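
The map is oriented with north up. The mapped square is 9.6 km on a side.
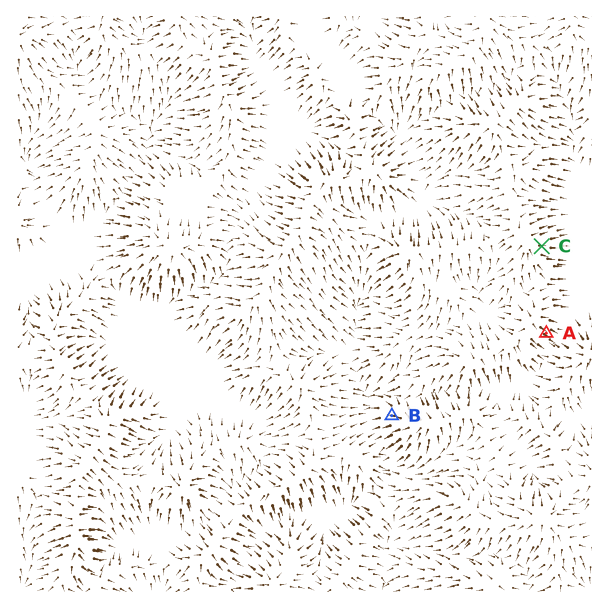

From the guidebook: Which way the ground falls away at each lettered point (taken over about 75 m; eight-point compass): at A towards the SE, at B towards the W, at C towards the E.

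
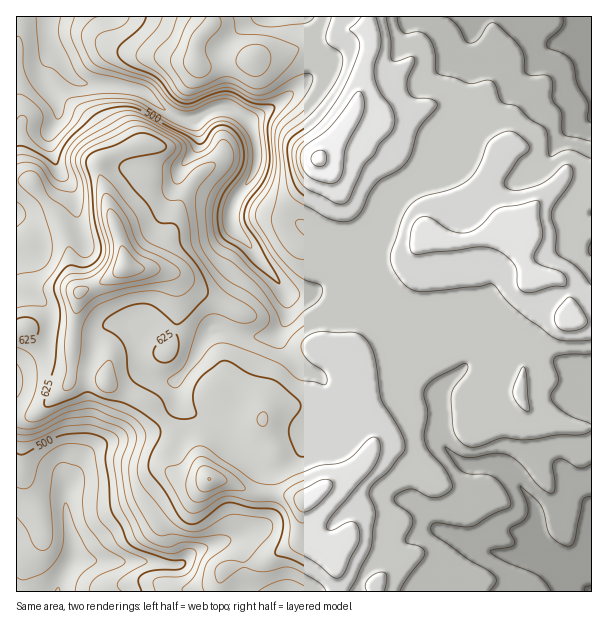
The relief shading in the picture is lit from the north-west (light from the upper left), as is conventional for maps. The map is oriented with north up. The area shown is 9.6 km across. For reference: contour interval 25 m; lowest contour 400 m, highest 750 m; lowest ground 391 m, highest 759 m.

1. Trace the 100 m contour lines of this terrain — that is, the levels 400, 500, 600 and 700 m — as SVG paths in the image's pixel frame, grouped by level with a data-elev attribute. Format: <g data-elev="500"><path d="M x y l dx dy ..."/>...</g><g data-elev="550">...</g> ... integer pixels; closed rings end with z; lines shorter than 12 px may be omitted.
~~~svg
<g data-elev="400"><path d="M60 17l-2 13 2 9 15 32 12 12 0 1-3 2-6 0-6-2-18-14-12-6-3-10-3-37"/></g><g data-elev="500"><path d="M489 591l7-9 0-3-2-4-26-16-33-23-4-5 0-4 2-3 4-1 27 4 10-1 18-12 17-6 2-4-1-4-7-14-9-9-8-3-18 0-7-4-6-6-10-17 14 8 8 2 28-4 14 2 13 10 17 21 12 7 3-1 1-3-3-22 3-7 8-1 18 9 10-4"/><path d="M17 453l3 2 4-1 29-15 13-5 24 0 9 2 6 4 2 4-2 17 4 19 2 29 11 18 5 15 5 4 9 5 27 8 15 1 3 3-1 3-5 3-25 1-12 4-4 4-1 3 3 10"/><path d="M591 141l-24-5-4-2-1-5-1-17-9-13 1-15-2-6-5-3-15 1-5-2-2-5 0-12-2-7-7-9-15-15-6-3-5 1-11 15-4 3-4 1-5-3-9-16-6-5-5-2"/><path d="M146 17l-5 10-21 18-2 5 0 4 4 6 6 5 22 9 7 4 19 22 7 3 6 1 26-11 12-2 7 2 18 10 20 2 2 2-6 19 2 32-2 12-6 13-14 20-4 13 2 9 12 17 17 30 4 9 0 3-24-19-15-16-16-10-5-8-2-15 3-15 5-10 15-20 4-12 0-9-3-9-4-7-7-7-8-2-6 1-5 5-7 11-6 2-12-9-46-25-9-3-11 0-16 3-12 7-25 24-11 24-27-17-6-2-6 0"/></g><g data-elev="600"><path d="M349 591l6-10 17-36 3-32-1-7-5-11 1-6 4-6 16-13 13-17 2-6-1-7-4-9-19-32-5-36-3-13-8-12-11-6-34 0-13 4-6 8 1 7 6 9 17 14 2 7-3 4-25-5-16-14-7-4-43-17-14-2-5 2-5 4-30 37-5 2-5-4-2-3 1-2 12-9 6-7 12-36 7-10 5-3 6 0 20 8 9 1 8-2 4-4-2-5-4-4-24-15-12-12-23-35-4-27-4-16-4-3-12 0-4-5-2-6 0-22 2-5 11-12 1-4-4-5-23-13-14-2-42 20-9 6-3 5-1 5 7 24 3 35 4 24-1 7-4 5-5 1-5-3-8-8-3 0-12 22-13 18 4 15-1 3-2 1-17 0-10 2"/><path d="M384 591l3-15-2-3-4-1-7 3-7 6-2 4 2 6"/><path d="M526 411l3 0 1-3-4-34-2-7-3 2-5 11-3 13 5 11z"/><path d="M17 347l13 7 5 6 2 8-1 19-3 11-8 16 2 6 5 2 6-1 27-13 24-7 12 3 33 14 8 8 4 9-8 30-1 8 2 7 5 9 23 27 11 11 10 4 11 0 7-3 19-11 8-3 31 4 7 3 2 6-3 7-22 26-5 2-16-1-10 5-2 7 3 9 4 0 21-15 20 5 25-5 9 3 19 11 7 5 3 5"/><path d="M591 285l-13-17-20-13-2-4 0-17-5-16 1-6 3-8 16-22 2-8-1-6-3-3-5 0-16 15-14 7-16 3-11-2-3-3 2-6 12-19 10-8 1-3 0-3-3-5-9-7-5-3-11 2-12 8-12 28-4 7-7 6-16 7-28 8-11 7-9 14-11 36 0 9 4 9 9 12 7 5 8 2 9 0 51-4 13-3 21 23 41 31 12 3 25-1"/><path d="M250 75l5 2 6-2 8-9 2-6-1-6-3-5-4-3-8-2-7 2-7 4-4 6-1 6 2 4z"/><path d="M207 17l-16 19-8 24 1 6 3 5 10 7 9-2 5-7 0-4-5-12 0-6 3-7 11-13 1-6-2-4"/><path d="M331 17l-5 16 0 6 3 6 13 9 1 8-3 10-8 16-15 20-11 11-19 15-3 6-1 9 4 37 5 11 7 5 27 15 18 5 7-2 8-5 11-23 8-10 20-12 9-8 4-9 8-24 18-24-1-3-4-2-18-2-5-5-2-6 0-6 7-17 1-5-4-3-13 5-6-1-1-21-5-22"/></g><g data-elev="700"><path d="M302 512l7-1 12-10 10-12 2-4-1-3-5-3-7 1-24 14-2 4 1 5 3 6z"/><path d="M200 491l7 1 10-4 9-5 1-4-5-5-10-6-6-2-5 0-4 5-1 8 1 7z"/><path d="M78 299l6-4 5-7-8-2-6 2-1 6z"/><path d="M100 284l14 1 27-5 14-5 5-5 0-3-4-4-15-7-6-5-5-9-10-23-6-8-4-2-3 3 0 6 6 24 0 10-2 11-11 18z"/><path d="M328 183l8-1 6-8 4-27 14-27 4-10 0-11-4-7-3 0-3 3-25 33-23 17-5 7 0 10 5 12 8 5z"/></g>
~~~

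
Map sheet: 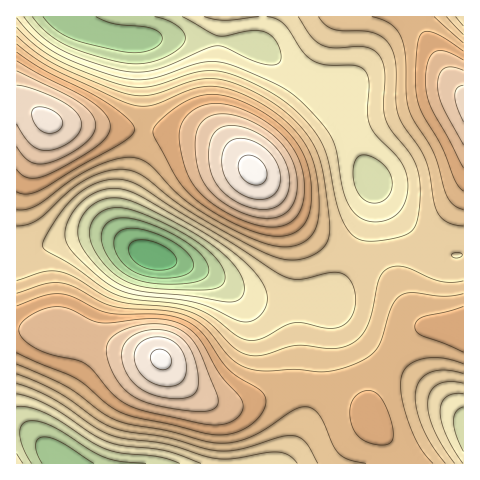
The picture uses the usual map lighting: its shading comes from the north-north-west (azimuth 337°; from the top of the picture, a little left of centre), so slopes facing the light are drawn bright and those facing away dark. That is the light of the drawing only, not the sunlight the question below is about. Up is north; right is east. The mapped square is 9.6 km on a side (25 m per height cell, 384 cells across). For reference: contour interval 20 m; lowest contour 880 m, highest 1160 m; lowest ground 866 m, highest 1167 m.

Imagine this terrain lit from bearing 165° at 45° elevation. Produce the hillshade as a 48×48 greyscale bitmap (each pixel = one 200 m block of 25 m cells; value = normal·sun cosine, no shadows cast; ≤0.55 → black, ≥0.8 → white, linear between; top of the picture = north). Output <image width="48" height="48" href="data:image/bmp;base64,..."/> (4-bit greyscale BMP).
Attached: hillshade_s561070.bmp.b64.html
<image width="48" height="48" href="data:image/bmp;base64,Qk32BAAAAAAAAHYAAAAoAAAAMAAAADAAAAABAAQAAAAAAIAEAAATCwAAEwsAABAAAAAAAAAAAAAAABEREQAiIiIAMzMzAERERABVVVUAZmZmAHd3dwCIiIgAmZmZAKqqqgC7u7sAzMzMAN3d3QDu7u4A////AIiau8zd3u7u7t7u7u3cu6qqq7u7qpiHd4mqu8zd3u7u7u7u7u3cy6qqqru7qpiIiJq7zM3d7u7u7u7u7u3cy6qqqqqqqZiIiavMzN3d3u7u7u3d3d3cy7qqqqqqqZmZmrzM3dzd3d7u7t3czMzMu7qqmZqqmZmZqszd3MzMzd3e3dzLu7u7u7qpmZmZmZmqu83d3MzLzM3d3cu6qqqqqqqpmZmZmaqrvN3dzMu7u8zN3MupmImZqqqZmZmZmqu8zN3dzLu7u7zMzLqZiIiImZmZiIiZqrvMzd3czLuqqqu7u7qYh3d4iZmYiIiZqrzM3dzMy7uqqaqqqqmYd3d3iIiIiIiJqrzM3czMu7qpmZmZmZiId3d3eIiId4iJqrvMzLu7u6qZiHd3d4d3d3d3d4iHd3iJmru7u6qqqqmYdmVVVmZ3d3d3eIiId3iJmqqqqpmZmZmHZUMzNEVmd3eIiIiIiIiImZmZmYiIiIh2VDIREjRWd4iIiIiIiIiIiZmYiHd3d3dlQyEAASNWd4iImZmZmYiIiIiHd2ZmZ3ZlQhAAASNWeImZmZqpmZmIiIh3dmZmZmZVQyEREjRWeJmaqqqqqpmYiId3dmZmZmZVRDMiM0V3iZqqq7u6qpmYiIh3d3d2ZmZmVVVVVneJmqu7u7u7qqmYiIiIh4iHd3d3d3d4iJmqu7vMzMu7qpmYiIiZmJmYiIiIiZqqq7u8zMzMzMy7qpmIiJmZqqqpmZmZqrvMzN3d3d3d3My7qZiIiJmqqru6qqqrvM3d3d7u7u3d3cy6qYiHiJmqu8zLu7u7zN3u7u7u7u7t3cy6mYh3eImqu8zMzMzM3d3u7u7u7u7t3cu6mYh3eImqu8zN3d3d3d3d3d3d3d3d3MuqmYiHiImau8zd3d3d3d3czMzMzMzczLuqmZiIiImaq7zd3u7u3dzMu7u7u7zMu7qqmZmZiImZqrzN7u7u3cy7uqqqqqu6qqqqqqqZmZmZqrvN7u7u3cy7qqmZmZmZmZmZqqqqqpmZqrvN3u7u3Mu6qZmZmIiIiImZqqq7qqqqqrvM3d3d3LuqqZmIiHd3d4iJmqu7u6qqqqu8zN3My7qqmZiId3ZmZ3iJmqq7u7qqqqq7u7u7uqqZmYiHdmZmZneJmaqqq7qqqqqqqqqqmZmIiId3ZlVVZneImZmqqqqqqqmZiIiIiId3d3dmZVVVZniJmZmZmqqqqpiHd2ZmZmZmZmZlVVVVZ4iZmZmZmZqqqYd2VVVVVVVVVVVVVVVWd4maqZmYiZmZmXZlREREREREREREVVVmeJqqqqmYiImZiHZUMzM0RERERERFVVZniZq7uqqZiIiIh2VDMzNEVVVUREVVZmd4maq7u7qpmIiIdlVEM0RVZmZlVVZmd3iJmqu7y7uqmYiHdlVERFZnd4h3d3d4iZmZqqu7zMu6qZiHZlVVVmeImZmZmZmaqqqqqqq7vMy7qZiHZmZmd4mqu7u7uqu7vMu7qqqrvMy7qpiHZmZneJmrvMzMu7vMzMzLuqqru8zLupiHdg=="/>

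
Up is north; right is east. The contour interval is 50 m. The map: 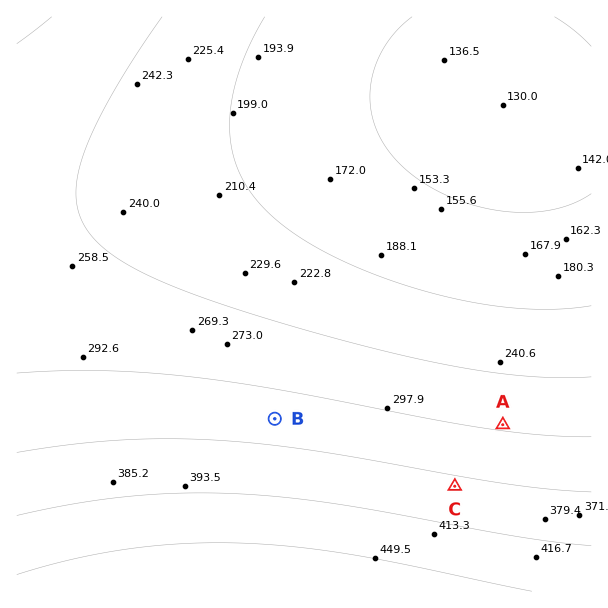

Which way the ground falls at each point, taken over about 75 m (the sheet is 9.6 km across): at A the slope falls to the N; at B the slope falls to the N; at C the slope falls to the N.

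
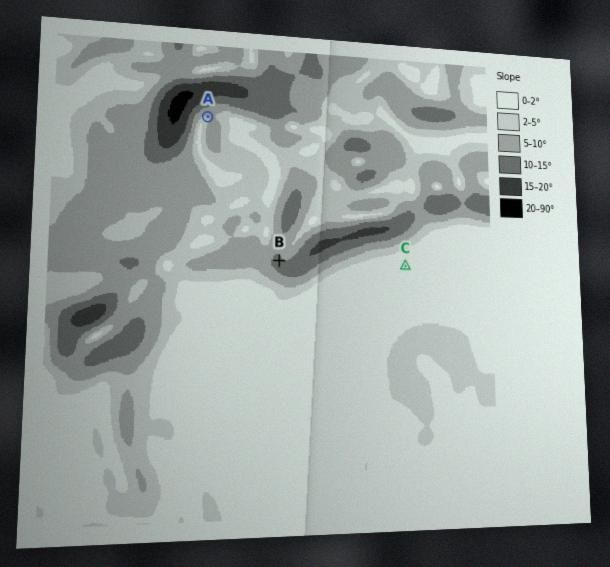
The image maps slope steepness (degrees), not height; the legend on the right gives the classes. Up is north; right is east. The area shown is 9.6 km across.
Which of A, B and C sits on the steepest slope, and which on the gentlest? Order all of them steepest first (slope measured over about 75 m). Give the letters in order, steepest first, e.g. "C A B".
B A C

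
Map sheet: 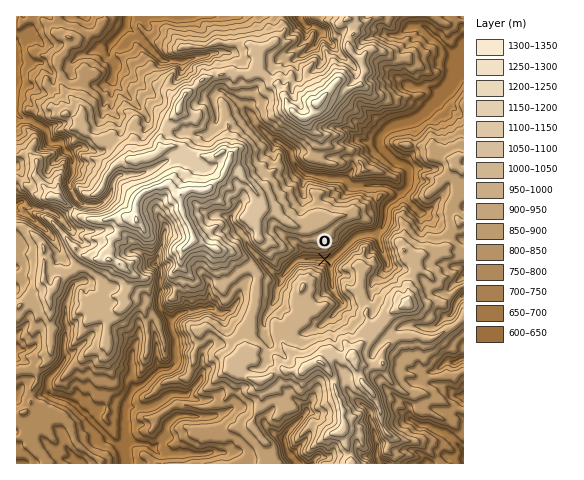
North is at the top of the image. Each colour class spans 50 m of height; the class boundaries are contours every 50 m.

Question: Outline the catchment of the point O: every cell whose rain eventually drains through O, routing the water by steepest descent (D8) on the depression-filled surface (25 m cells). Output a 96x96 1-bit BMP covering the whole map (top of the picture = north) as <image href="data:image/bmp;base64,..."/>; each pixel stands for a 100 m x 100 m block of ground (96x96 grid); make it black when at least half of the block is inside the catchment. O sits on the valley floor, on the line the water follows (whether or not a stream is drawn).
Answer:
<image width="96" height="96" href="data:image/bmp;base64,Qk2+BAAAAAAAAD4AAAAoAAAAYAAAAGAAAAABAAEAAAAAAIAEAAATCwAAEwsAAAIAAAAAAAAA////AAAAAAAAAAAAAAAAAAAAAAAAAAAAAAAAAAAAAAAAAAAAAAAAAAAAAAAAAAAAAAAAAAAAAAAAAAAAAAAAAAAAAAAAAAAAAAAAAAAAAAAAAAAAAAAAAAAAAAAAAAAAAAAAAAAAAAAAAAAAAAAAAAAAAAAAAAAAAAAAAAAAAAAAAAAAAAAAAAAAAAAAAAAAAAAAAAAAAAAAAAAAAAAAAAAAAAAAAAAAAAAAAAAAAAAAAAAAAAAAAAAAAAAAAAAAAAAAAAAAAAAAAAAAAAAAAAAAAAAAAAAAAAAAAAAAAAAAAAAAAAA8AAAAAAAAAAAAAAH+AAAAAAAAAAAAAAP//AAAAAAAAAAAAAP/+AAAAAAAAAAAAAH/8AAAAAAAAAAAAAD/4AAAAAAAAAAAAAB/wAAAAAAAAAAAAAB/gAAAAAAAAAAAAAB/gAAAAAAAAAAAAAB/gAAAAAAAAAAAAAB/gAAAAAAAAAAAAAA/wAAAAAAAAAAAAAA/8AAAAAAAAAAAAAAf8AAAAAAAAAAAAAAf+AAAAAAAAAAAAAAf+AAAAAAAAAAAAAAf/AAAAAAAAAAAAAAf+AAAAAAAAAAAAAAf+AAAAAAAAAAAAAAP+AAAAAAAAAAAAAAP/AAAAAAAAAAAAAAP/wAAAAAAAAAAAAAP/4AAAAAAAAAAAAAP/4AAAAAAAAAAAAAf/8AAAAAAAAAAAAA//8AAAAAAAAAAAAB//8AAAAAAAAAAAAP//8AAAAAAAAAAAD///8AAAAAAAAAAAf///8AAAAAAAAAAA////8AAAAAAAAAAA////8AAAAAAAAAAB////4AAAAAAAAAAB///4QAAAAAAAAAAD///gAAAAAAAAAAAD///AAAAAAAAAAAAD//+AAAAAAAAAAAAH//4AAAAAAAAAAAAH//wAAAAAAAAAAAAH//wAAAAAAAAAAAAD//gAAAAAAAAAAAAAD/AAAAAAAAAAAAAAB/AAAAAAAAAAAAAAA+AAAAAAAAAAAAAAAcAAAAAAAAAAAAAAAcAAAAAAAAAAAAAAAIAAAAAAAAAAAAAAAAAAAAAAAAAAAAAAAAAAAAAAAAAAAAAAAAAAAAAAAAAAAAAAAAAAAAAAAAAAAAAAAAAAAAAAAAAAAAAAAAAAAAAAAAAAAAAAAAAAAAAAAAAAAAAAAAAAAAAAAAAAAAAAAAAAAAAAAAAAAAAAAAAAAAAAAAAAAAAAAAAAAAAAAAAAAAAAAAAAAAAAAAAAAAAAAAAAAAAAAAAAAAAAAAAAAAAAAAAAAAAAAAAAAAAAAAAAAAAAAAAAAAAAAAAAAAAAAAAAAAAAAAAAAAAAAAAAAAAAAAAAAAAAAAAAAAAAAAAAAAAAAAAAAAAAAAAAAAAAAAAAAAAAAAAAAAAAAAAAAAAAAAAAAAAAAAAAAAAAAAAAAAAAAAAAAAAAAAAAAAAAAAAAAAAAAAAAAAAAAAAAAAAAAAAAAAAAAAAAAAAAAAAAAAAAAAAAAAAAAAAAAAAAAAAAAAAAAAAAAAAAAAAAAAAAAAAAAAAAAAAAAAAAAA="/>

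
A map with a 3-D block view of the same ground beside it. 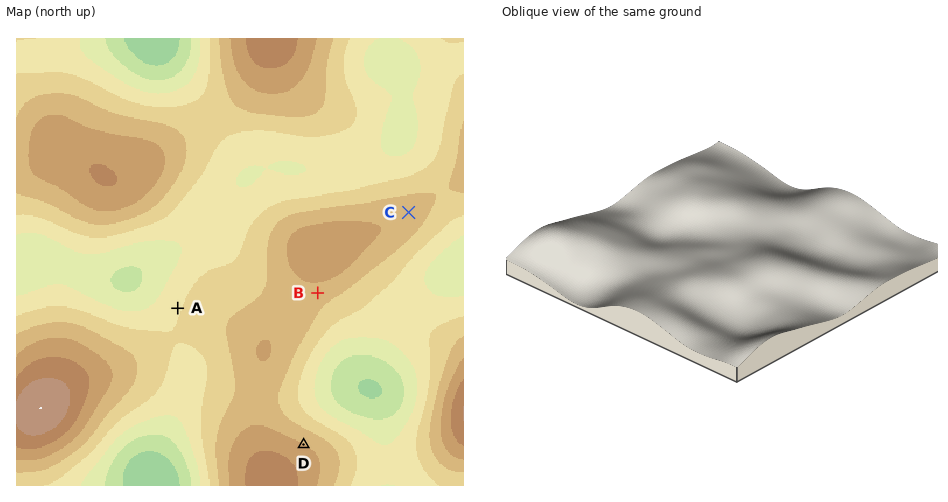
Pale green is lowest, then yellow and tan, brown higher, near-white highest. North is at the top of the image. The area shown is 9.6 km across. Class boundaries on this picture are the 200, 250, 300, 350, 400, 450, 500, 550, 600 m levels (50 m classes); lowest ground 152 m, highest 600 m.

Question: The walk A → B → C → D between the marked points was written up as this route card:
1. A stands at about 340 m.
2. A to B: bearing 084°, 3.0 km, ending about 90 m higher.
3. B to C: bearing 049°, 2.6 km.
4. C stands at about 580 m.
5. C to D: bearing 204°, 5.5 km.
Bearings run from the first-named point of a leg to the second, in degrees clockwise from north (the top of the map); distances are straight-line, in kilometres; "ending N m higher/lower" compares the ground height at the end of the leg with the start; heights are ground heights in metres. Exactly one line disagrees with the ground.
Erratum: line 4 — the height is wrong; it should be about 430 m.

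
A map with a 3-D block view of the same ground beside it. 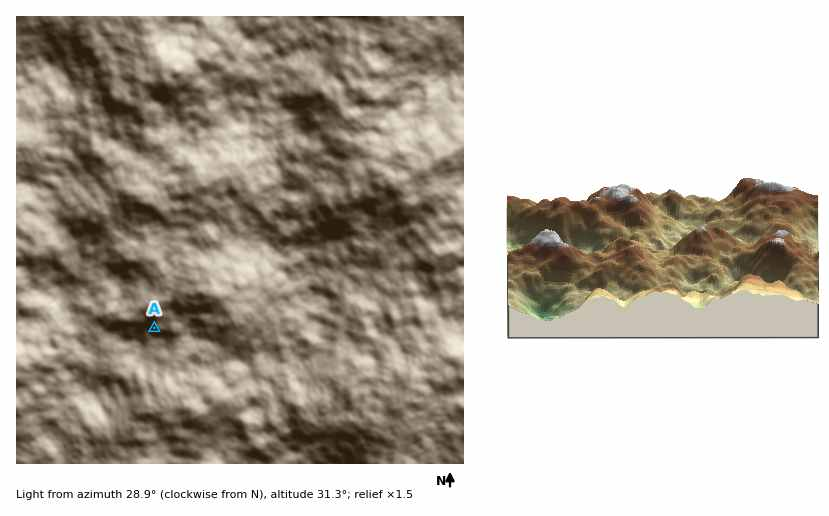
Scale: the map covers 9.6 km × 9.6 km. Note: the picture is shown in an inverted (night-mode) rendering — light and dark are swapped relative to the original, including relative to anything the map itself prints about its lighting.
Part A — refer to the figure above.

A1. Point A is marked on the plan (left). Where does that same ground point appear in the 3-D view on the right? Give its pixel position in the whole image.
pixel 724 271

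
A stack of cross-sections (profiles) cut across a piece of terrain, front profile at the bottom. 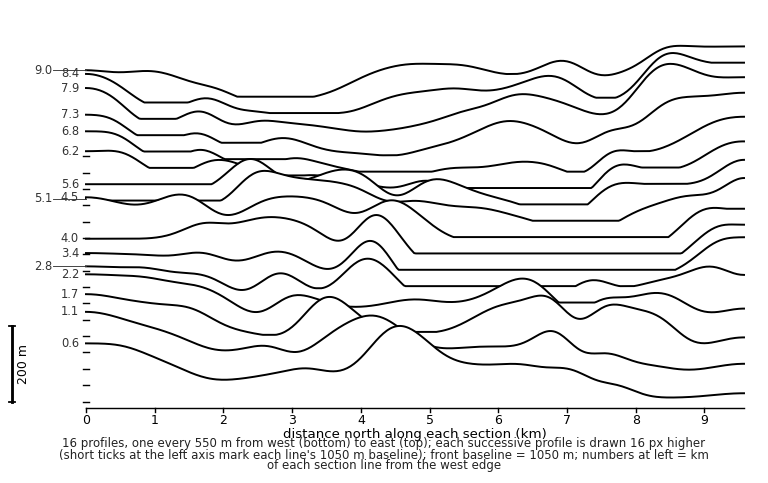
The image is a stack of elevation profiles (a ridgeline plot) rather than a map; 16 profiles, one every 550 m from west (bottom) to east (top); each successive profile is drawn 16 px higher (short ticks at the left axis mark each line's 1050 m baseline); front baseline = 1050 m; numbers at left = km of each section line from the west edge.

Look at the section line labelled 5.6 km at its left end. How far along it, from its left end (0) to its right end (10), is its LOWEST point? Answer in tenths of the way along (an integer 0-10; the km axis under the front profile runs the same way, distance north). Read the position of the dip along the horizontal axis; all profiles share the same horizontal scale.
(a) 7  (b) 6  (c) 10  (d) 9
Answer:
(a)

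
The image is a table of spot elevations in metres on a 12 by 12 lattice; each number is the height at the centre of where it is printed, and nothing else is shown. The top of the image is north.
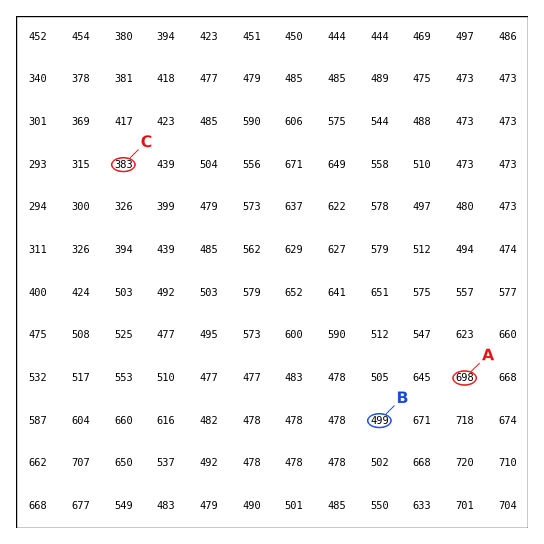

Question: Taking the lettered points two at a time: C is below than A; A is above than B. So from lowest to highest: C B A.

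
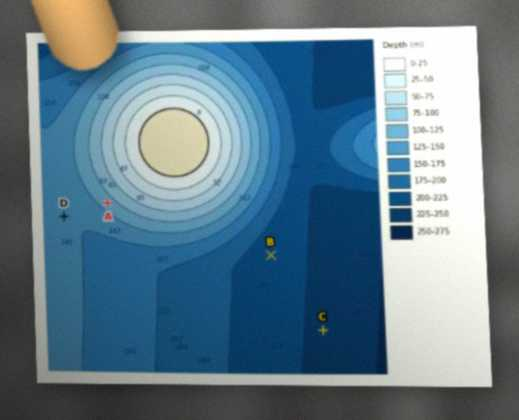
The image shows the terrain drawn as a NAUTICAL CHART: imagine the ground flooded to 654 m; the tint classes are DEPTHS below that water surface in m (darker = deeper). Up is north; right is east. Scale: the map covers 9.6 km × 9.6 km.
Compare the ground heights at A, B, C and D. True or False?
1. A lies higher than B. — True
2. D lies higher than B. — True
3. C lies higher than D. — False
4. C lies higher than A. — False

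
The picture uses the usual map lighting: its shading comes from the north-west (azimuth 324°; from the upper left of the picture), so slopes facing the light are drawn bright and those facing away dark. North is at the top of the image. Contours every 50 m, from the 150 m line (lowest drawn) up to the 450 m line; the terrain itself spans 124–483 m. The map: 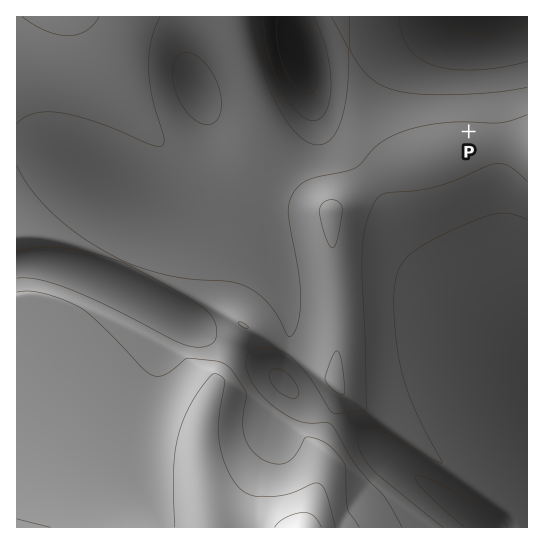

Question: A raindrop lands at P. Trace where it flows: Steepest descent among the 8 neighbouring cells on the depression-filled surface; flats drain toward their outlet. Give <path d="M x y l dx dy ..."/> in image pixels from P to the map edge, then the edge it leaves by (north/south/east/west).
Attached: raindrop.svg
<path d="M469 131l0-104 8-10"/>
exit: north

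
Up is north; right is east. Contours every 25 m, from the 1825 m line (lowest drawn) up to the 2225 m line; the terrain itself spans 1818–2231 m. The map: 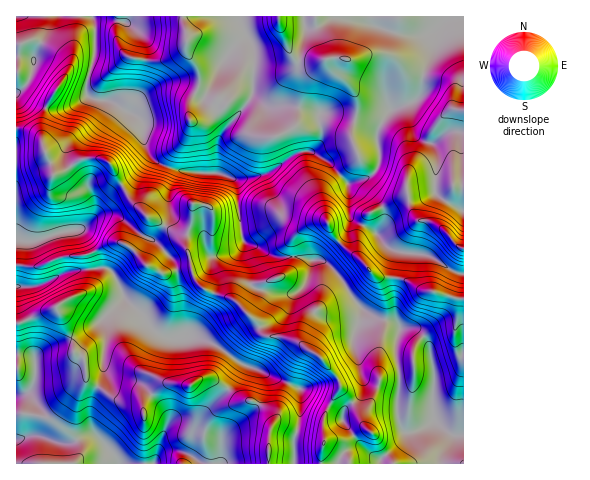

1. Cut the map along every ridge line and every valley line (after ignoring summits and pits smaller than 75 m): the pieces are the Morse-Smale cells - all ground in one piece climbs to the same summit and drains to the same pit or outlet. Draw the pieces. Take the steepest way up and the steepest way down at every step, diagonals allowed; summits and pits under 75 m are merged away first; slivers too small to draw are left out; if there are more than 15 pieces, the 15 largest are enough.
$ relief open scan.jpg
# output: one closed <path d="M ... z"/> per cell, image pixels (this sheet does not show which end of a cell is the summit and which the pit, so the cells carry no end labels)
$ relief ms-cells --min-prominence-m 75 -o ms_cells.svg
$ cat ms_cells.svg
<path d="M463 16l-446 0-1 111 16 5 10 7 12 36 14-6 13-9 20-2 11 8 10 19 15-12 11-14 0-7 10 11 18 7 45 4 14 5 7 0 22-4 29-20 9-4 9 0 16 10 20 21 1 28 5 10 21 11 15 17 4 2 34 5 26 17 10 2z"/><path d="M150 155l-13 18-15 13 8 14 18 18 14 6 17 10 5 5 2 9-5-3-7 1-25 20 15 8 26-6 5 11 7 9 27 9 9 6 21 20 6 13 22 2 14 6 8 6-4 1-5 5-11 27 12 7-1 31-6 19 0 23 145 1 2-10 8-15 0-6-15-13-15 10-13 2-5-5-2-7-1-24 2-19-5-24 1-14 4-9-1-5-8-5-15-2-12-7-11-12-15-25-12-12-29-6-23 0-18-10-10-2-5-10-3-47-6-9-11-4-45-4-18-7z"/><path d="M19 128l-3 1 0 193 8 0 32-14 16 31 2 14 10 5 2 21 32 21 19 1 6 6 4-8 19-15 23 2 13-8 8 0 19 11 8 9 16 3 12 7 8 10 0 6 5-8 2-12 8-20-47-20-24-18-14-7-11-3-23 2-11-5-7-5-7-12-20-17-10-25-8-6-8-1-6-18-13-19 15-13 6-11 21-20-9-20-11-8-17 0-16 11-14 6-12-36-10-7z"/><path d="M311 151l-9 0-9 4-29 20-30 5 4 7 0 19 6 35 30 15 23 0 29 6 12 12 15 25 11 12 12 7 19 4 5 7 11-1 6 2 9 9 4 10 4 19 0 51 18 16 11 0 1-161-11-2-26-17-34-5-4-2-15-17-21-11-5-10-1-28-20-21z"/><path d="M56 308l-40 15 1 141 197-1-1-7-9-16 3-17 13-14 24-7 1-2-8-2-8-9-19-11-8 0-13 8-23-2-19 15-4 8-6-6-19-1-32-21-2-21-10-5-2-14z"/><path d="M122 185l-22 21-6 11-15 13 13 19 6 18 8 1 8 6 10 25 20 17 7 12 7 5 11 5 23-2 11 3 14 7 24 18 47 20 12-28 8-7-7-5-14-6-22-2-6-13-21-20-9-6-27-9-7-9-5-11-26 6-14-7 24-21 7-1 4 2-1-8-22-15-14-6-18-18z"/><path d="M290 384l-8 13-4 19-5 8-4-12-16-11-8 0-21 6-13 10-6 11-1 12 9 16 2 8 79-1 0-23 6-19 1-31z"/><path d="M411 328l-11 1-5 18 5 30-2 37 3 13 5 5 13-2 15-10 0-52-4-19-4-10-9-9z"/><path d="M449 432l0 7-8 15-1 9 23 1 1-29-8 1z"/>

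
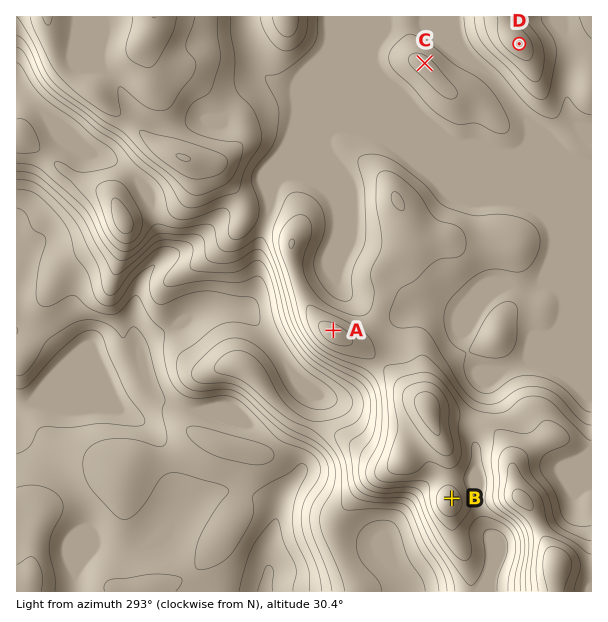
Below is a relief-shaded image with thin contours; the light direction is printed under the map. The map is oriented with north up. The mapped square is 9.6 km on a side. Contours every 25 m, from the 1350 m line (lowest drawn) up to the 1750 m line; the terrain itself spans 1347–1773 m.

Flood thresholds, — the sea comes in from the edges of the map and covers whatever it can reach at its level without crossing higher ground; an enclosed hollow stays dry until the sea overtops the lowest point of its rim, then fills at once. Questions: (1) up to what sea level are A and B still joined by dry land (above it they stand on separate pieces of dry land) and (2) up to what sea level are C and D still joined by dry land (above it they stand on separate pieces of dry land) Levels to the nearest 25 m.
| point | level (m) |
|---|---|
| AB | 1625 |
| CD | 1575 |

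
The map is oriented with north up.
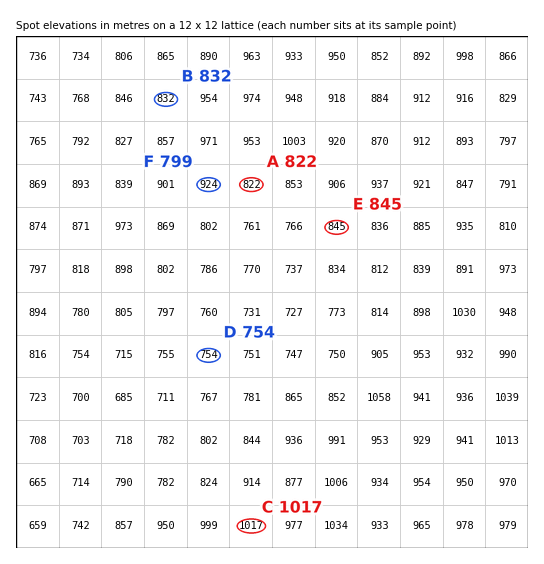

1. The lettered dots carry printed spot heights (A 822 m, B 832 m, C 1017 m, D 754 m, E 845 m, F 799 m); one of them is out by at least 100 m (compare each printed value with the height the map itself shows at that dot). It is F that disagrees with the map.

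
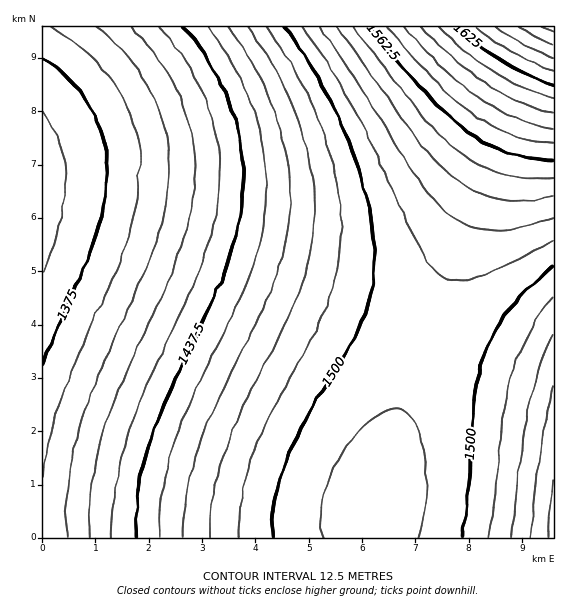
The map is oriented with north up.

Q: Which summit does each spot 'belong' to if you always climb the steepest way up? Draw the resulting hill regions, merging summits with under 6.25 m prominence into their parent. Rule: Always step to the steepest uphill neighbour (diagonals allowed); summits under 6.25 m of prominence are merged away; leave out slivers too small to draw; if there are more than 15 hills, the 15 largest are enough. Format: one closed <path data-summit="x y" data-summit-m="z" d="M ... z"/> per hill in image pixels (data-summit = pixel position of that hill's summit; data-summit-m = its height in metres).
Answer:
<path data-summit="553 27" data-summit-m="1680" d="M553 26l-510 0-1 183 59 13 75 23 239 86 138 47z"/><path data-summit="375 507" data-summit-m="1518" d="M48 210l-6 1 1 327 511-1-1-159-138-47-239-86-75-23z"/>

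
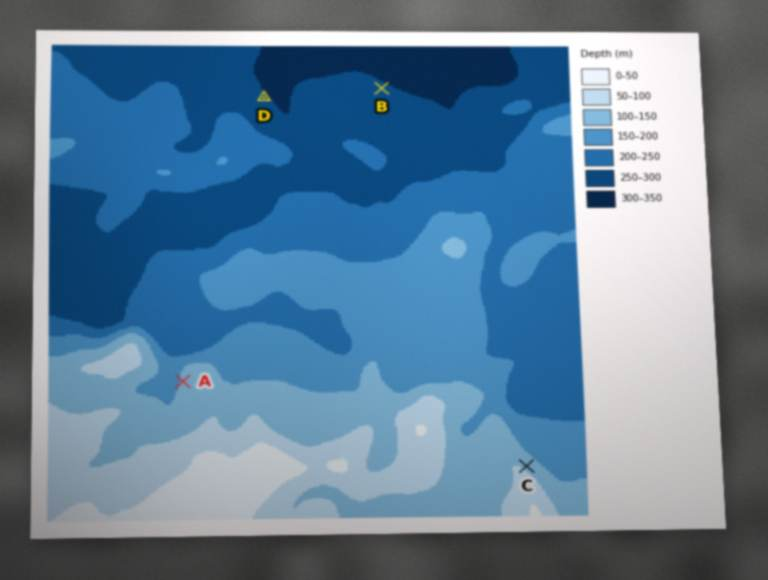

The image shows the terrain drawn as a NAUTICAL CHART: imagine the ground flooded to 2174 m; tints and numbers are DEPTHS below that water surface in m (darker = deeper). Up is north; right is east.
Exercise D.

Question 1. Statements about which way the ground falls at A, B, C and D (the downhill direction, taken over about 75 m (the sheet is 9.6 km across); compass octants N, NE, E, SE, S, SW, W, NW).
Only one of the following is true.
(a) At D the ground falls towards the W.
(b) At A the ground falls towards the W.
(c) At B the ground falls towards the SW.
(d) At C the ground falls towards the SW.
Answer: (b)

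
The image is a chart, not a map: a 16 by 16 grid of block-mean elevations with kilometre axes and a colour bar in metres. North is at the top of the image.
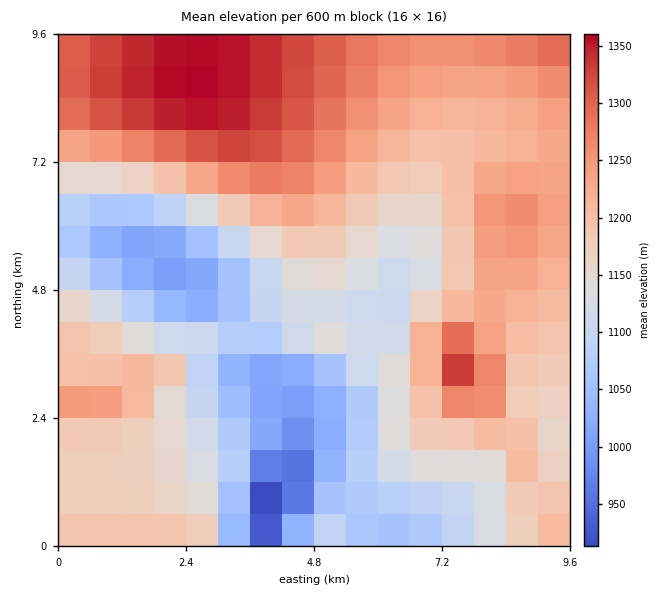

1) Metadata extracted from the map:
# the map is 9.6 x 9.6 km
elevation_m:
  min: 890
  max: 1360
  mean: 1180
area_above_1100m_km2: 72.2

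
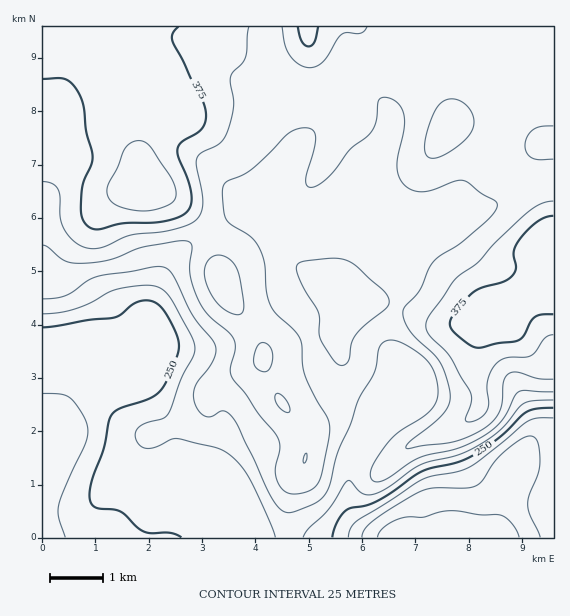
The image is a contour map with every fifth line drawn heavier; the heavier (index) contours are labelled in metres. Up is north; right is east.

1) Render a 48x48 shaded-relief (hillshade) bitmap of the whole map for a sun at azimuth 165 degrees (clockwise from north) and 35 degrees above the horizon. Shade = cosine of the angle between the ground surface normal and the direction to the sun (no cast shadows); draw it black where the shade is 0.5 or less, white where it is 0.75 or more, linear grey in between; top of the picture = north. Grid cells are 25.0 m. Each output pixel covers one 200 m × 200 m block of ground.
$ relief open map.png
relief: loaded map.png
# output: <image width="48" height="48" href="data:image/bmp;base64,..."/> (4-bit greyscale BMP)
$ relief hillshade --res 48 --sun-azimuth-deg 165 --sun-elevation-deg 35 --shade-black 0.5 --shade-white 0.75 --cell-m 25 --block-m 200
<image width="48" height="48" href="data:image/bmp;base64,Qk32BAAAAAAAAHYAAAAoAAAAMAAAADAAAAABAAQAAAAAAIAEAAATCwAAEwsAABAAAAAAAAAAAAAAABEREQAiIiIAMzMzAERERABVVVUAZmZmAHd3dwCIiIgAmZmZAKqqqgC7u7sAzMzMAN3d3QDu7u4A////AFVVVVVVVVVVVVVVZnd3eJh1VVVVVVVVVVRFVVVVVVVVRFVVZ3d3eaqGVVZVZmVVVUREVVVVVVRENEVWZ4iIiby5dmZ3dmVUREM0RVVVVERDNEVWeJmIeK3cmHd3dmVDM0MzRVVVVURERFVVZ4iHdovdyoiHdmVDM0QzNFVWZVRERVVVVnd3ZVe93LqYdmVDM0QyM0VWZmVVVmZUNFZ3ZDR6zcy6mHVERERCI0RVZmZmZ2VDM0Z3ZCE3rN3dy5dURERDIzRVVWZ3dmVEREVndTETWKvN7cqFREREMzREVVZnZlVVVERXdkMAE1eb3u2nZUREQzMzRFVmZVVWZURGZlQgABNHm93Kh0RVQzIiI0VVVVVmZURFZmVDEAEkWKu7qlVVQyIREjRVVVVVVERFZmVEQhEjRXiru2ZUQzIhESNFVmVURERVZnZURDNERVaKu2ZUREMzIRI0VWZURERVZndURERFVWeImVVUREREMhEjNFVVRERVVmZlVVVVZniId0RUREVUQyEiMzRVVVVVVWZmZ3ZVZ4iIdkVVVVVVQzMzMzNERVVVVVZneHdmZ4iIdmZmVWZVVERVVUQzRERFVWZ3d3ZmZniHd4iHd2ZlVVVmdmQzNERFVmd2ZVVVVWZnd5mZh3ZmVVZmd2VDREREVWZlQyM0RFVmeJmZiHd3ZmVmZmVEREVVVVVVMhEjM0RWd3iIh3eId2VVZVVEREVVREREQyEiMzNFVmZ3eIiIh1VVVVVVREVERERERDIiIiIzRFZniIiIhlREREVVRERERERERDIhIjMzM1ZomZiIdlQzM0RUREREREREREMhIjRERFZniZiId2QyIzREREREREREREMyIiNFVVZniJmJmIZDIzRERERERERERERDIhI0VVVmd4maqqhkM0REREREREREREREMhESNFVVZomaqqmGREREREREREREREREQyEAEUREVniJmZmGVEREREREREREREREREMQAFQ0RVZ3ZndlVURERERERERERVRERVQyEVVDNERVVVVVVUREREVUREREVVVVVVVUM2VDMzNERERFVVVEREVVRERFVmZVVVVVVWVDMzM0RDRVZmVURERVREREVndmVVVWZlVEQzM0REVmZmZVRERFVERERWd2VVVVVUREREMzRFZ3dmZVVERFVURENFd3ZVREVUREREMzRWd3ZlVVVVRFVVREM0VnZURERERERERERVZmZlVWZVVVVVVEQzRWVUREREREREREREVVVVVmZmVUVVVEQzM0RERDNEVUREREREREVVVVZmVUREVVRDIzRERERFVVRERERERERVVVVVVUREVVVDMzRERERGZVRERERERERVRERFVVRFVVVEMzRERERGZUREREREREVVVERWdmVVVVVERERERERFVURERERERFVVVUVnh2ZVVURERERERERERERERERERVVVVUVnd3ZmVUREREREREREREREREREVVVVVURVZmZmVUREREREREVURERERERVVVVVVURFVmZmVURERERERFVQ=="/>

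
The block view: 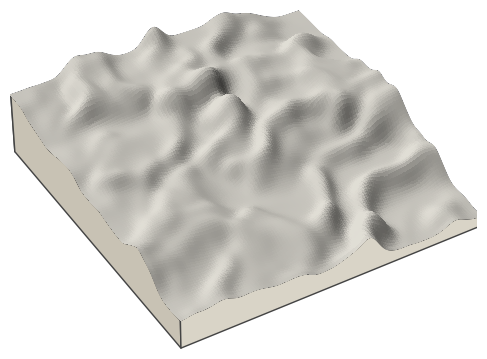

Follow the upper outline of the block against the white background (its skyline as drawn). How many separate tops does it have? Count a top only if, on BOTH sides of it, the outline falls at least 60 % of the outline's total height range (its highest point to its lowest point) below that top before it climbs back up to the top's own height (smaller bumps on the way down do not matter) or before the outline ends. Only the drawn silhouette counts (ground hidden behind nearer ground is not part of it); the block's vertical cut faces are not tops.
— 0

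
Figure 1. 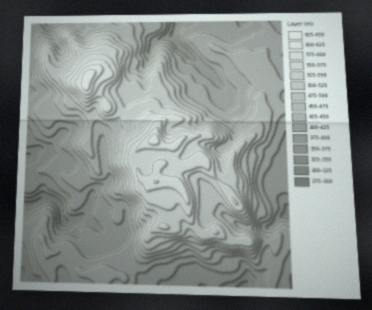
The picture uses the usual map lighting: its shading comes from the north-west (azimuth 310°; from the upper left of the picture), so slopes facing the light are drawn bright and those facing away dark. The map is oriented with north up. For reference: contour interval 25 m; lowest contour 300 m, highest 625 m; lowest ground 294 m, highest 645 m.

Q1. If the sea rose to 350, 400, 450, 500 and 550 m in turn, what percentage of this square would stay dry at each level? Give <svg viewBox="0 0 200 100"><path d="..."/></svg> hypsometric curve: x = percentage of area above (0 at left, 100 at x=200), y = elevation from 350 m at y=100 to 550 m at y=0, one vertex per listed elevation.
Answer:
<svg viewBox="0 0 200 100"><path d="M189 100l-62-25-48-25-28-25-26-25"/></svg>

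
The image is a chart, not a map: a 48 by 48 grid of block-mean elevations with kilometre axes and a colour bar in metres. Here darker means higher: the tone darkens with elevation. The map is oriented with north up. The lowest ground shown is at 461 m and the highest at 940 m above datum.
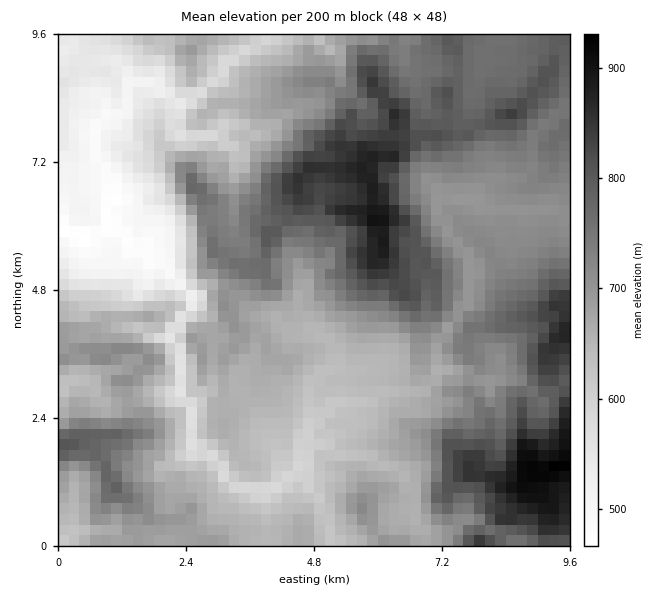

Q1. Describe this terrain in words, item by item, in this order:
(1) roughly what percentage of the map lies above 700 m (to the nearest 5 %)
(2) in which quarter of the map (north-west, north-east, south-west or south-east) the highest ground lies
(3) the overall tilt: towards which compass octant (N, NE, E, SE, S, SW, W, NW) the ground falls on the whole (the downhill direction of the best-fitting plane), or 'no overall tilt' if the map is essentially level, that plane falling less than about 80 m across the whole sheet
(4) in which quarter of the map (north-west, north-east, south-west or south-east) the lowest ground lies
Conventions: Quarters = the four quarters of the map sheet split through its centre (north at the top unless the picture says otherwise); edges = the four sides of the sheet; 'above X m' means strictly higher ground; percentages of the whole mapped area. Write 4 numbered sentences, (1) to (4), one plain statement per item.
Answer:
(1) About 50 % of the map lies above 700 m.
(2) Look to the south-east quarter for the highest ground.
(3) Overall the map slopes down towards the west.
(4) The lowest ground is in the north-west quarter.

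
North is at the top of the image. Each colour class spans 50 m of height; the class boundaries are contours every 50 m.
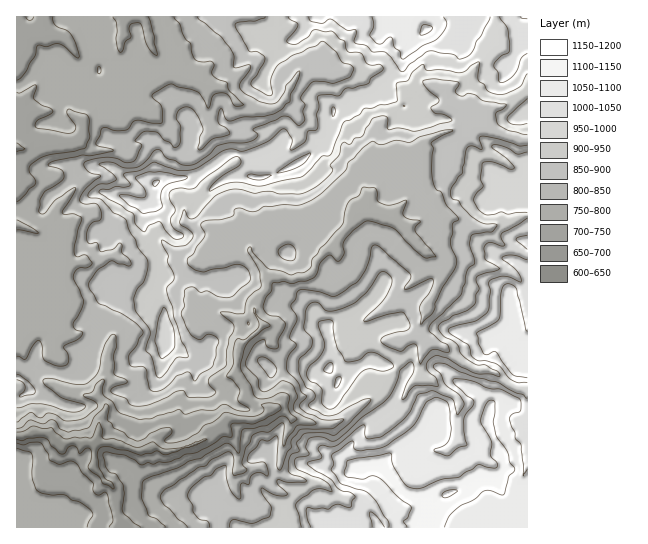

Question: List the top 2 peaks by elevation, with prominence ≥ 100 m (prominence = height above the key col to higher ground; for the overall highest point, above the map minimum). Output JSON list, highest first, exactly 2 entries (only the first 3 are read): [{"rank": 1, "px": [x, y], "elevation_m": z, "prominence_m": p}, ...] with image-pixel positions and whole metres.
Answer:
[{"rank": 1, "px": [450, 493], "elevation_m": 1154, "prominence_m": 528}, {"rank": 2, "px": [426, 30], "elevation_m": 1107, "prominence_m": 231}]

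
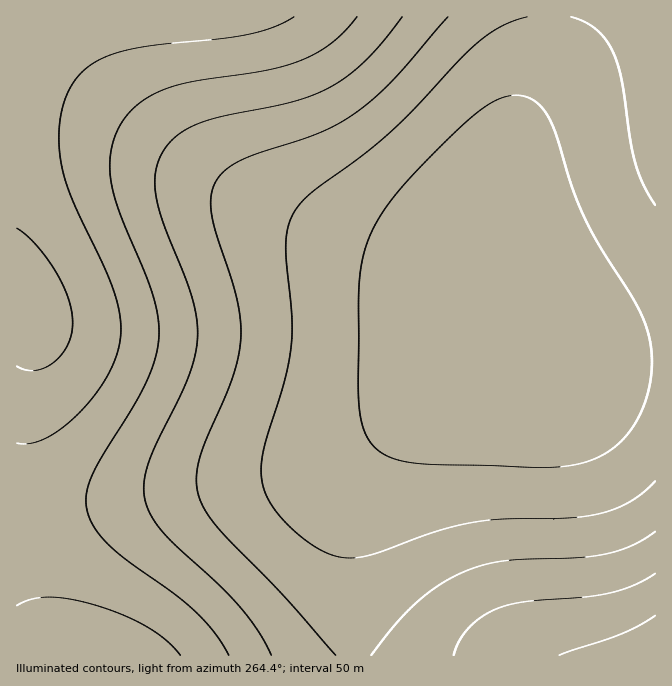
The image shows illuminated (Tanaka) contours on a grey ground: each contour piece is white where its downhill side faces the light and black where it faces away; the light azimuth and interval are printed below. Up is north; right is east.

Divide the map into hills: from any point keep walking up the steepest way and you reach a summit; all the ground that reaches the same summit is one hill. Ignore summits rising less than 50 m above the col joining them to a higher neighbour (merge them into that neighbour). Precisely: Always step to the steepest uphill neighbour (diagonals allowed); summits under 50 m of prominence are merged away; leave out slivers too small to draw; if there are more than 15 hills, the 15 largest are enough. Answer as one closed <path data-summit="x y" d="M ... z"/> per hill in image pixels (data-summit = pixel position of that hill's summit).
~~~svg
<path data-summit="28 312" d="M655 16l-638 0-1 494 34 1 55-7 82-15 101-13 44-12 23-11 29-20 81-72 31-36 2-17 8 14 18 19 21 13 15 5 22 4 73-2z"/><path data-summit="655 655" d="M498 308l0 14-10 16-92 92-22 27-13 23-7 20-5 37 0 65 2 2 2 51 302 1 1-294-74 1-22-4-15-5-21-13-18-19z"/><path data-summit="104 655" d="M444 381l-74 62-35 20-18 6-39 9-69 8-127 22-32 3-33 0-1 144 336 1-3-119 5-37 7-20 13-23 22-27z"/>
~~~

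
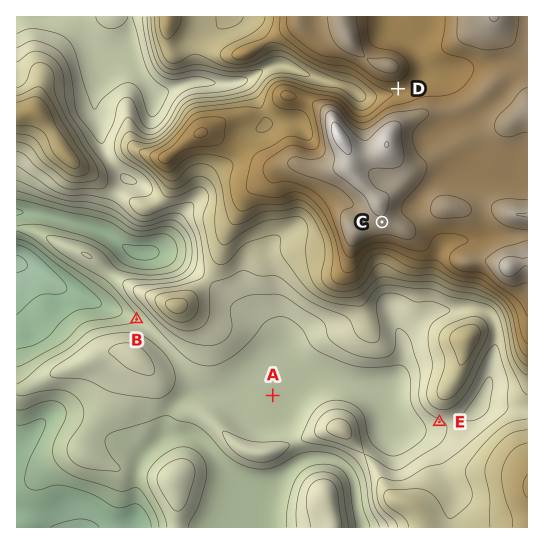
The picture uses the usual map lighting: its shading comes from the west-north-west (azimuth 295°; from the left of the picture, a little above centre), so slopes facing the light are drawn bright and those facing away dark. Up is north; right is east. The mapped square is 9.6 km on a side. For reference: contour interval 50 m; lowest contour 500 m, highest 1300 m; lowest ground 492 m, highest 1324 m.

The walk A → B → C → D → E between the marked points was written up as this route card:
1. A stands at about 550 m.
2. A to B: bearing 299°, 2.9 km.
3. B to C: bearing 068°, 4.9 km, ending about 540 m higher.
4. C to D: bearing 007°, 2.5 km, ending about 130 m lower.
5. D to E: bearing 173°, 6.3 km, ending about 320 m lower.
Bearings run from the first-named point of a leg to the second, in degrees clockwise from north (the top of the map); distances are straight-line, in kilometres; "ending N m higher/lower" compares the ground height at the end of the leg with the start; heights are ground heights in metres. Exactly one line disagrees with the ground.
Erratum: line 1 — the height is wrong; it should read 700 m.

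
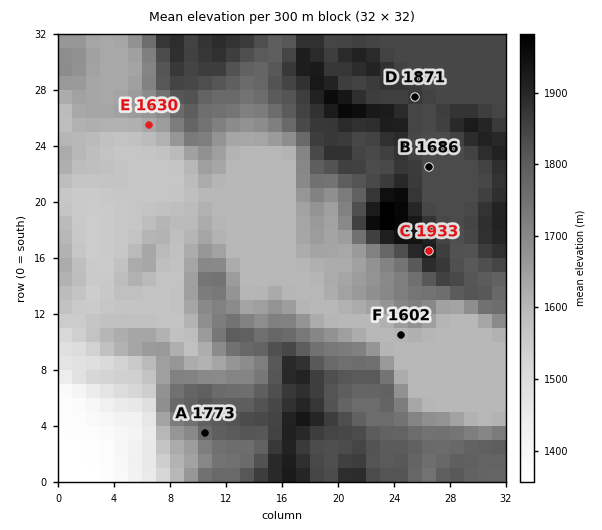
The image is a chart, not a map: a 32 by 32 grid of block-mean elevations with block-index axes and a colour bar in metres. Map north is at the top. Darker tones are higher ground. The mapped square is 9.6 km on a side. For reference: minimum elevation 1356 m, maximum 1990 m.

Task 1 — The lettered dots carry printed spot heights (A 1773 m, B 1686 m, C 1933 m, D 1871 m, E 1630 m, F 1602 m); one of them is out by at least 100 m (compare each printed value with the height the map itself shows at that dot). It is B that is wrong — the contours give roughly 1836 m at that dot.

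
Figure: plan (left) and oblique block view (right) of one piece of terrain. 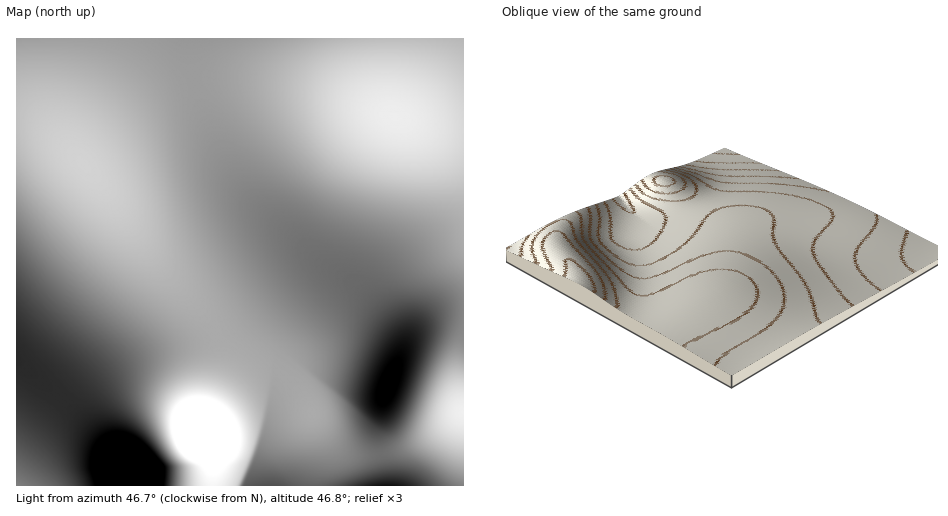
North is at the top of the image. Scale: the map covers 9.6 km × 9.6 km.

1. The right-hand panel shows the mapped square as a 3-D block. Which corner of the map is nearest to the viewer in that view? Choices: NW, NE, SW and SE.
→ NE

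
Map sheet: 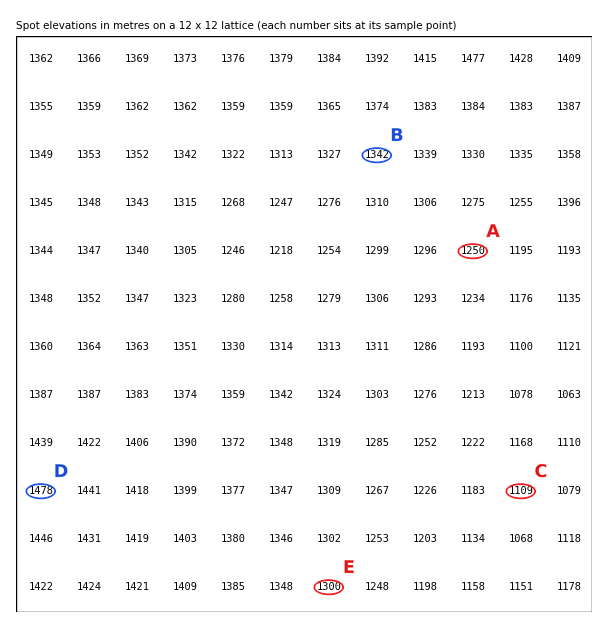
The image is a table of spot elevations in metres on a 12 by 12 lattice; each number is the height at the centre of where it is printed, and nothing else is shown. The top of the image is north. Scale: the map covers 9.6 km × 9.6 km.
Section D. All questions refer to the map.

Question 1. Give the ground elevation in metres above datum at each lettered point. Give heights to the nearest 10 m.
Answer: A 1250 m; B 1340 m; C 1110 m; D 1480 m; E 1300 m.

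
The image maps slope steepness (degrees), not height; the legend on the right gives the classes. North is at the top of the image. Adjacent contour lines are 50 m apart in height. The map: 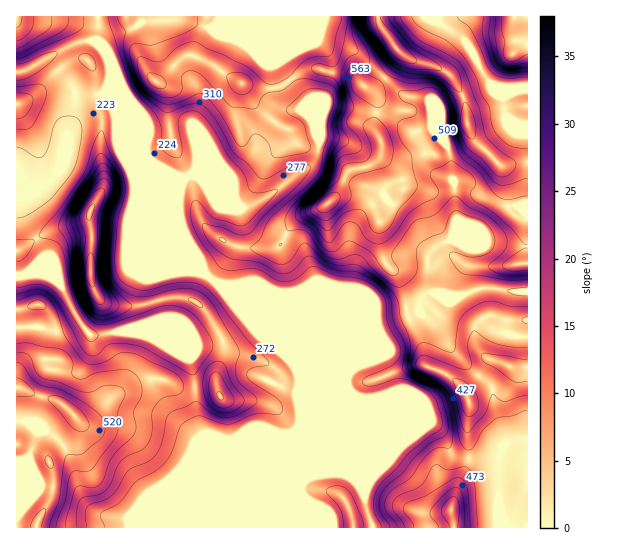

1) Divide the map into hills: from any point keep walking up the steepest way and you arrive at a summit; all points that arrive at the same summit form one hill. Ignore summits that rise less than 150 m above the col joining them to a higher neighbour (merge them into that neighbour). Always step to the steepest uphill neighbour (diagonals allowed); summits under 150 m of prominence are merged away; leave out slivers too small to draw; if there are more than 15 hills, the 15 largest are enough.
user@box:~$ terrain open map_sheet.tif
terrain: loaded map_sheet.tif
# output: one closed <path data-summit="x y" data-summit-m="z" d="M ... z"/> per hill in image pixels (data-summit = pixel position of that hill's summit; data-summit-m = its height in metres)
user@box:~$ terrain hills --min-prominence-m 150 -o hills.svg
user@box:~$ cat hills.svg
<path data-summit="395 47" data-summit-m="848" d="M437 16l-338 0-1 28-4-3-13 0-8 3-38 21-19 8 0 106 6 1 9 12 11-3 17-18 4-24 10-32 3-18 26-2 9 8 6 14 22 21 6 16 14 19 24 60 12 18 6 18 8 8 10 7 12 1 16-4 32 12 11 0 8-2 79 33 16-3 25-9 2-13 6-6 5-1 22 4 8 0 20-8 46 4 1-205-26 1-12-4-25-43-23-16z"/><path data-summit="74 415" data-summit-m="577" d="M41 273l-14 0-11 4 1 251 279-1 0-98 4-6 0-17-3-8 2-27-8-17-49-49 5 17-21 15-20 7-11 0-21-9-28 0-13-3-43 3-15-21-16-32-6-5z"/><path data-summit="451 510" data-summit-m="590" d="M247 281l-16 4-10 0 99 100 43 102 2 19 8 22 155-1-1-235-13 0-19-4-14 0-20 8-30-4-5 1-6 6-2 13-25 9-16 3-79-33-8 2-11 0z"/><path data-summit="90 271" data-summit-m="582" d="M102 95l-26 2-5 29-8 21-3 20-5 10-18 15-6 0-9-12-3-1-3 2 0 94 25-2 16 7 22 41 11 14 21-3 63 3 21 9 11 0 15-4 25-17 1-6-7-14-19-19-12-7-8-8-6-18-12-18-28-68-10-11-6-16-22-21-6-14z"/><path data-summit="514 17" data-summit-m="844" d="M527 16l-89 0-1 2 5 7 23 16 25 43 12 4 20 0 6-2z"/><path data-summit="17 17" data-summit-m="459" d="M98 16l-81 0-1 55 9 0 48-27 8-3 16 2z"/>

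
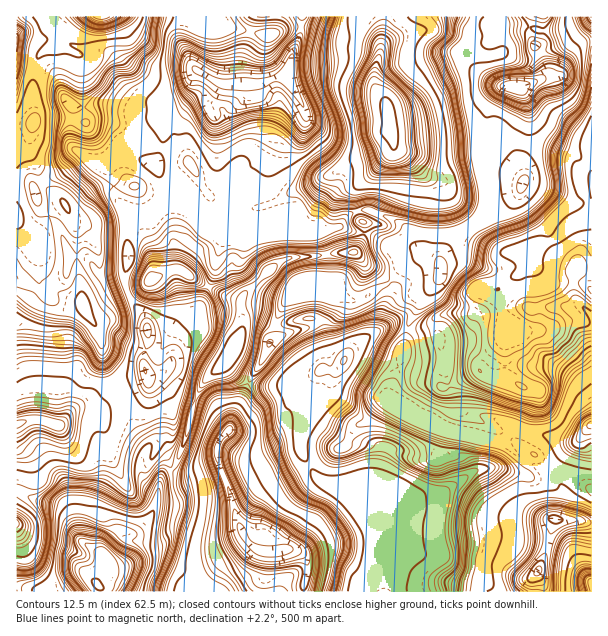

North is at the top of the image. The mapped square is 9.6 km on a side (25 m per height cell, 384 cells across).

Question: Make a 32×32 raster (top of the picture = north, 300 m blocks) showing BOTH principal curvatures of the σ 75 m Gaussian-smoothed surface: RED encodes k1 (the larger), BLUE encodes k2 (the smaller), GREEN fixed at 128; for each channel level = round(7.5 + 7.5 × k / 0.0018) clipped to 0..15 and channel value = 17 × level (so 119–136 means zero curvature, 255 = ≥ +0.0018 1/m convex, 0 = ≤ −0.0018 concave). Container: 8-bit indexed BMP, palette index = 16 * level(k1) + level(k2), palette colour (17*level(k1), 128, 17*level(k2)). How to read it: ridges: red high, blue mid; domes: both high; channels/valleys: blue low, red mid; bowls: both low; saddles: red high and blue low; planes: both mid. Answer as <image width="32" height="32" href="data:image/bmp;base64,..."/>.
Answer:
<image width="32" height="32" href="data:image/bmp;base64,Qk02CAAAAAAAADYEAAAoAAAAIAAAACAAAAABAAgAAAAAAAAEAAATCwAAEwsAAAABAAAAAAAAAIAAABGAAAAigAAAM4AAAESAAABVgAAAZoAAAHeAAACIgAAAmYAAAKqAAAC7gAAAzIAAAN2AAADugAAA/4AAAACAEQARgBEAIoARADOAEQBEgBEAVYARAGaAEQB3gBEAiIARAJmAEQCqgBEAu4ARAMyAEQDdgBEA7oARAP+AEQAAgCIAEYAiACKAIgAzgCIARIAiAFWAIgBmgCIAd4AiAIiAIgCZgCIAqoAiALuAIgDMgCIA3YAiAO6AIgD/gCIAAIAzABGAMwAigDMAM4AzAESAMwBVgDMAZoAzAHeAMwCIgDMAmYAzAKqAMwC7gDMAzIAzAN2AMwDugDMA/4AzAACARAARgEQAIoBEADOARABEgEQAVYBEAGaARAB3gEQAiIBEAJmARACqgEQAu4BEAMyARADdgEQA7oBEAP+ARAAAgFUAEYBVACKAVQAzgFUARIBVAFWAVQBmgFUAd4BVAIiAVQCZgFUAqoBVALuAVQDMgFUA3YBVAO6AVQD/gFUAAIBmABGAZgAigGYAM4BmAESAZgBVgGYAZoBmAHeAZgCIgGYAmYBmAKqAZgC7gGYAzIBmAN2AZgDugGYA/4BmAACAdwARgHcAIoB3ADOAdwBEgHcAVYB3AGaAdwB3gHcAiIB3AJmAdwCqgHcAu4B3AMyAdwDdgHcA7oB3AP+AdwAAgIgAEYCIACKAiAAzgIgARICIAFWAiABmgIgAd4CIAIiAiACZgIgAqoCIALuAiADMgIgA3YCIAO6AiAD/gIgAAICZABGAmQAigJkAM4CZAESAmQBVgJkAZoCZAHeAmQCIgJkAmYCZAKqAmQC7gJkAzICZAN2AmQDugJkA/4CZAACAqgARgKoAIoCqADOAqgBEgKoAVYCqAGaAqgB3gKoAiICqAJmAqgCqgKoAu4CqAMyAqgDdgKoA7oCqAP+AqgAAgLsAEYC7ACKAuwAzgLsARIC7AFWAuwBmgLsAd4C7AIiAuwCZgLsAqoC7ALuAuwDMgLsA3YC7AO6AuwD/gLsAAIDMABGAzAAigMwAM4DMAESAzABVgMwAZoDMAHeAzACIgMwAmYDMAKqAzAC7gMwAzIDMAN2AzADugMwA/4DMAACA3QARgN0AIoDdADOA3QBEgN0AVYDdAGaA3QB3gN0AiIDdAJmA3QCqgN0Au4DdAMyA3QDdgN0A7oDdAP+A3QAAgO4AEYDuACKA7gAzgO4ARIDuAFWA7gBmgO4Ad4DuAIiA7gCZgO4AqoDuALuA7gDMgO4A3YDuAO6A7gD/gO4AAID/ABGA/wAigP8AM4D/AESA/wBVgP8AZoD/AHeA/wCIgP8AmYD/AKqA/wC7gP8AzID/AN2A/wDugP8A/4D/APjGkdjJ2bemcYeXmIaFppWBleiHh4eXpZWEl6RicrX4UaK22afI6caUhZeXppWVtXGk6JeIh4e4yIOXtoOBx8OVcafX6bWSpbeDl7ZzdXRhgpOkp4eHiKi4g4eYuJDJp3Ny1teUk5e3loOXlXJ0cbbGctaXh4eHp5Z0d5incpOCpaTYlZXHtPeWpqekkKXXtHG0x4iHh4enpmN2h7VigpO2otnJt4RQ57eWt6CkyJSk6ceIiIeIl7jHdXR1l8fHt4eFtIOUhJW15oPHgNiHgtiop6eImLemlcfnyLWXh4eXlpeWhoZ1p4W11aOgyYSU2LeDhKenlYSEpbfGk4eHppaXqISmh4aWqJT3lXC0k7e3p4WDlqioppWEc4SHhoaUc3GBYqaHh4aGcvakkKFz2JeYt3SlloN0hYaGhXOTo6ZzpqenlYeHl5aE9LKDg4TWh4enyHN0hYWWhXSFp7jZgreHh4eHhYandIaS97bC5cmHh4fGdHSWp7m1t8i4uNmDdnV1hXPkspWEdYH42Mdwx7iXl7jHgoWHl4W5h5aFlIWGdoeHg/nHg5WHhJPn6ICBx8inqNeDY4eXhJeXmJeXh4aWl4aV2MeTc5eHYdboo4KSk7XX+fiil5aFlpiImKiolpW3t7eo2ZCChHZjpde3kbbIhWKUxaWU1reXh5d1hoaFqIeHmJfFsNmlhKHo2cZydIR1hYOVhnZx1rmYl5eXhpWHh4antpGx+sb5xHSU9tZgcnNzxpSHh3OR1rWHiJiGhoeYhobXknDYt7aEhYO2+Pf29vjolHeHhYSC2IeIh4Z2h5iFh9iShJSWl4aGdoOCgnKUtrNkdoaGhqLZ6LeHl4eHh4aY2aKGdpaGdoeHh4d3hYOC17RxgpORgYGCteeIiJeFqLfHgYaHh4eHh4eIh3WUpqNwo9fo2PuxhoVypNaHhpa3mJSFqJeHh4eHh3eHo9i4yNalhJWW6ZGHh3ZR1ZeHt6WFdIeHh4eYh4eHh4eT1+iWo9e2tZXncYeHhoLoh4fHcnGUhneHh5eXlpiYh7WUg8WT2cqnlcZyh4eGo9iXl8iSp7iFh4eHuKSVqKi4g4JytNe4uIeWxoKHh5eDtsiouKSmp4V3d5fHcoSUp6aDUJWl16e4l6a1hLfnw7eS1ufHYKSUdXaHx6WUhnV0p4CE2KTZyMiVx5O1wnFhx7SD96ekqbhklZXXUYODdIOTgKfYk+nWc5XHgrWQYJCBQITnl5eYuKa3g7VQhJeGuKWAqMeEtNVjtoRzl9f51pODosWXh4aDhbnHk5LIqJW42YCW2Jek6JW2tIKHh7hzlbhixZeFkee0o7eSp5iotqbIspPHt4WlhpjZlIWHt7W0pqQ="/>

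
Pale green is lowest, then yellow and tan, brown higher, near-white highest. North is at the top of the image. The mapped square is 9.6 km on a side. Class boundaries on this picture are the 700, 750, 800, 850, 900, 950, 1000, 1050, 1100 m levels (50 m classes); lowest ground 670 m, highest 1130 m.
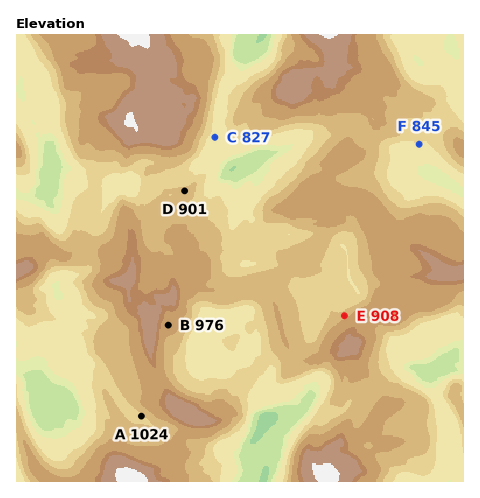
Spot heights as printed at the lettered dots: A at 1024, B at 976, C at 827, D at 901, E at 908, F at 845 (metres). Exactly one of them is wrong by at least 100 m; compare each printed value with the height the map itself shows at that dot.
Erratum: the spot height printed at A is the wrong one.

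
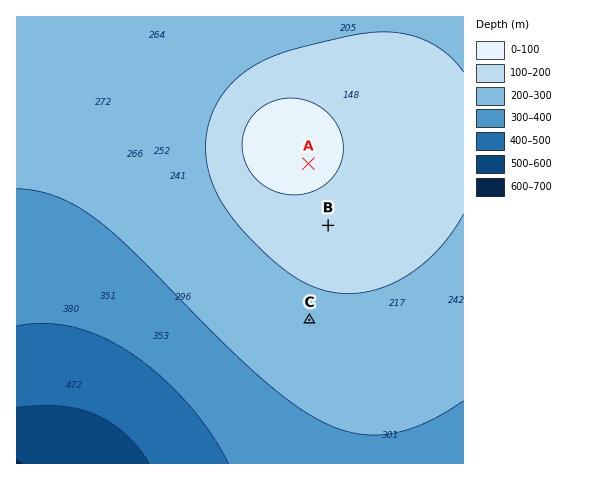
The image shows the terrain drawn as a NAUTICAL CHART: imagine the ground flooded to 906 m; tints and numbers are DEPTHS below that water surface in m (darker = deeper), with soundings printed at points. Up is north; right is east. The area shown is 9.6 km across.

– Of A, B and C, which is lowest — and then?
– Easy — C B A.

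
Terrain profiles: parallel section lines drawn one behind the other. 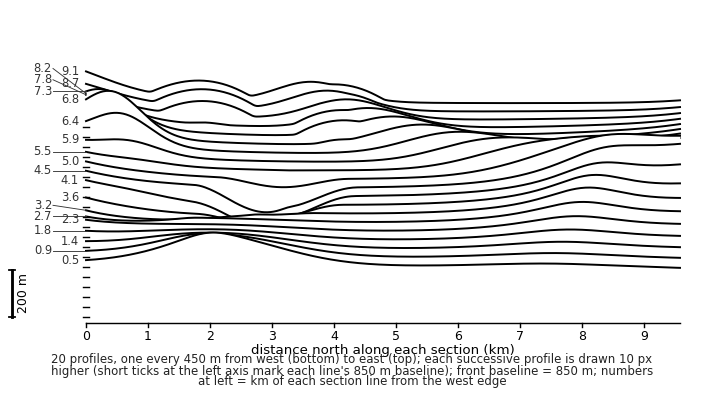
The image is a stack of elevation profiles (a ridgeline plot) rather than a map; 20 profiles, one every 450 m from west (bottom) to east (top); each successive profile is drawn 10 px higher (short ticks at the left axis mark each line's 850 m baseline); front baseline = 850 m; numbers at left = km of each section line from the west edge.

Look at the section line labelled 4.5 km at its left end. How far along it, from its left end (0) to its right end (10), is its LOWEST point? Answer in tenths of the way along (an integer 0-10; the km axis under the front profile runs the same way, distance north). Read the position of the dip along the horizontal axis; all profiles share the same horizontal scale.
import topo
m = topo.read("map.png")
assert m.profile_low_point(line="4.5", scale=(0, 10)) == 3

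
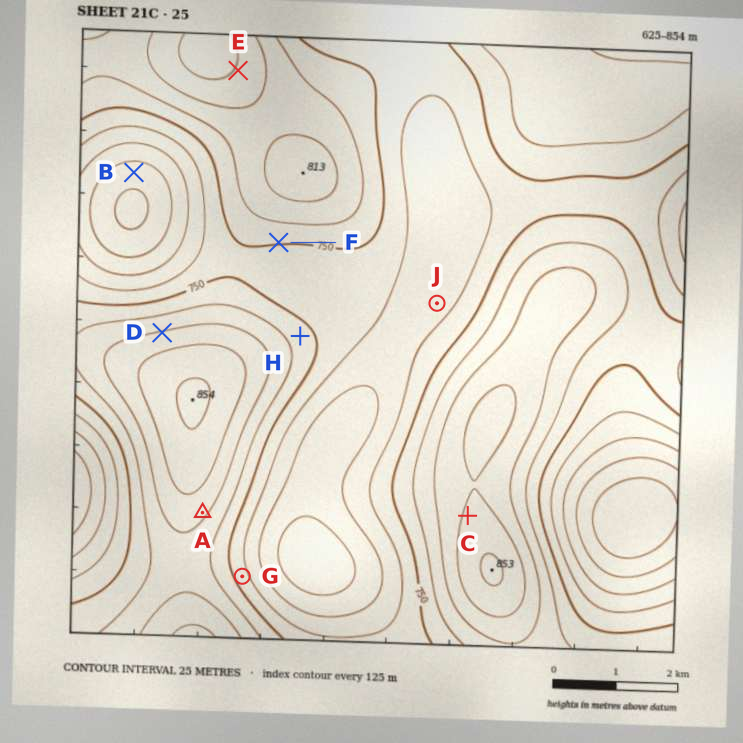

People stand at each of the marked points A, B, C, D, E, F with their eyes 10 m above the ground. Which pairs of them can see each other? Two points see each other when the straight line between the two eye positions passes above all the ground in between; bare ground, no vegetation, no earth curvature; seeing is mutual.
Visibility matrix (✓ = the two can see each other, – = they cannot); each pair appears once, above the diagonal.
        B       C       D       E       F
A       –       ✓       –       –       –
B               –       ✓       –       –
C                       –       ✓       ✓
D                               ✓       ✓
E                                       –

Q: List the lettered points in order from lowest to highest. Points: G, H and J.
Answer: J G H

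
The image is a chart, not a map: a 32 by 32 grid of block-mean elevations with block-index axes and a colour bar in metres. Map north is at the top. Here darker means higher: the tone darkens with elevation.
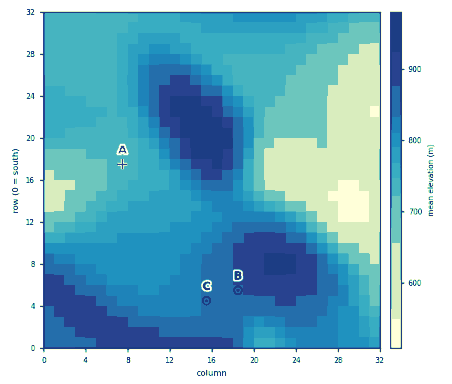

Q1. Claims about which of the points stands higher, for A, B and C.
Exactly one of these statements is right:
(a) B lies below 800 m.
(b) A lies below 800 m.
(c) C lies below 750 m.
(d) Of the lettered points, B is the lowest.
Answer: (b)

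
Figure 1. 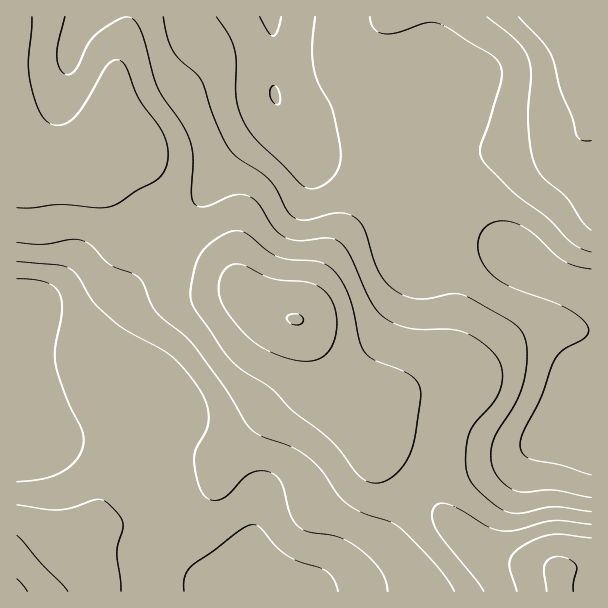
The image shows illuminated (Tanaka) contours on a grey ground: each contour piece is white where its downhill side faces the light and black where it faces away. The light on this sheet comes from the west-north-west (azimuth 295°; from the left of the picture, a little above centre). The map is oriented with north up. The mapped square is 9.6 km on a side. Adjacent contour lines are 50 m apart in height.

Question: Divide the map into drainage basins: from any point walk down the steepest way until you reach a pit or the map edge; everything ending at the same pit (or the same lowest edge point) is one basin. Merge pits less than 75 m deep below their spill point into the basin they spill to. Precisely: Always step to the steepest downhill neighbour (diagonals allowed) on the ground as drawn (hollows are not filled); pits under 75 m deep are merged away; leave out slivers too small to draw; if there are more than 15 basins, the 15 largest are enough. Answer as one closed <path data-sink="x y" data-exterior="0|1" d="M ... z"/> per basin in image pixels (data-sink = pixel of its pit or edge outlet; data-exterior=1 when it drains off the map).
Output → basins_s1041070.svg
<path data-sink="270 17" data-exterior="1" d="M591 16l-574 0-1 133 17 1 27 6 26 0 4-2 14-14-7 12 0 9 6 10 25 27 16 23 23 20 57 30 27 29 10 7 15 7 23 6 9 15 14 37 9 17 33 31 10 23 12 11 21 14 17 15 18 30 16 17 19 17 20 11 58 12 4 8 1 14 31 0z"/><path data-sink="27 312" data-exterior="0" d="M99 145l-9 9-4 2-26 0-37-8-7 2 1 442 6 0 18-12 22-24 32-24 30-12 58-16 21-11 13-14 7-20 12-15 62-58 6-12 2-21-6-30-4-4-20-5-15-7-10-7-27-29-39-19-29-18-12-13-22-30-22-24-3-6z"/><path data-sink="269 591" data-exterior="1" d="M300 322l6 31 0 12-5 16-65 63-12 15-7 20-13 14-21 11-58 16-30 12-32 24-22 24-17 11 534 1 1-14-4-8-58-12-26-16-23-21-24-38-17-15-21-14-12-11-10-23-33-31-9-17-14-37z"/>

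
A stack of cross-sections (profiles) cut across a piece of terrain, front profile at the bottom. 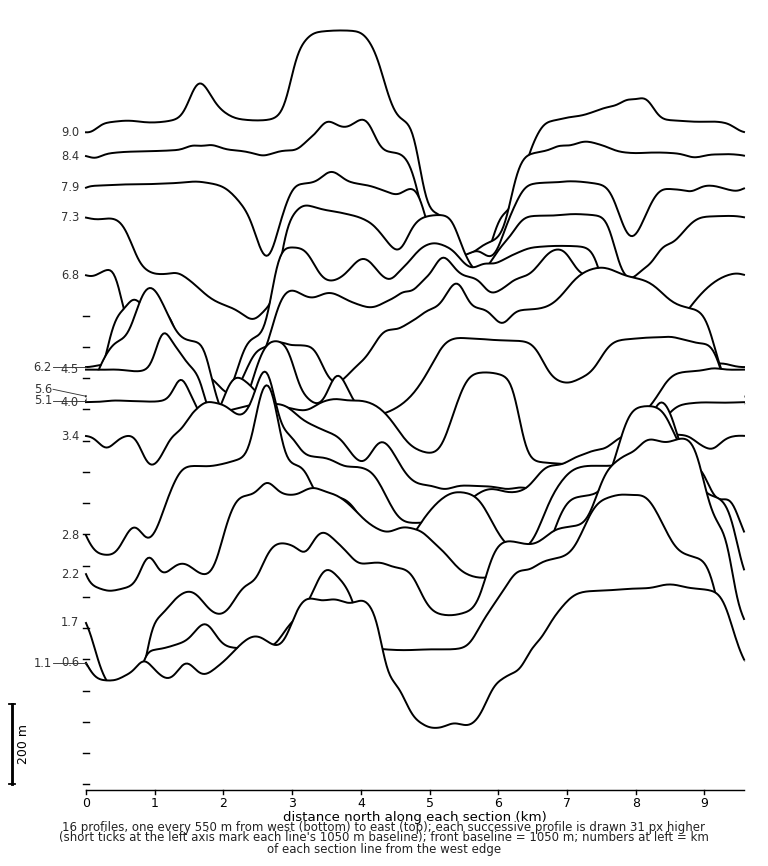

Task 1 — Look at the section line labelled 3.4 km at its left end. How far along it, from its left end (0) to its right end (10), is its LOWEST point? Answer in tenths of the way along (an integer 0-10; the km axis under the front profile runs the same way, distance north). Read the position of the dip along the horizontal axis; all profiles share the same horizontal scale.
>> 5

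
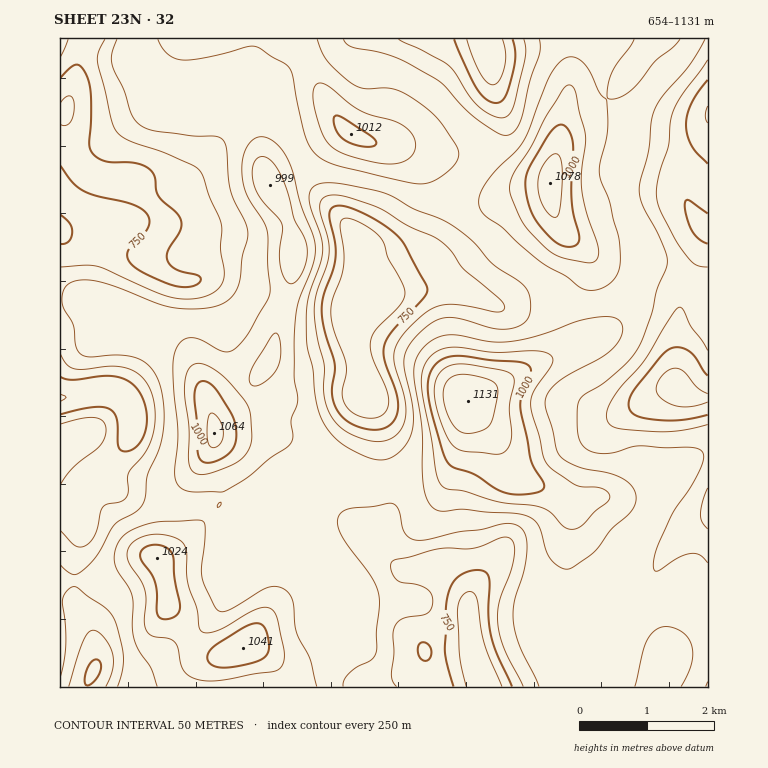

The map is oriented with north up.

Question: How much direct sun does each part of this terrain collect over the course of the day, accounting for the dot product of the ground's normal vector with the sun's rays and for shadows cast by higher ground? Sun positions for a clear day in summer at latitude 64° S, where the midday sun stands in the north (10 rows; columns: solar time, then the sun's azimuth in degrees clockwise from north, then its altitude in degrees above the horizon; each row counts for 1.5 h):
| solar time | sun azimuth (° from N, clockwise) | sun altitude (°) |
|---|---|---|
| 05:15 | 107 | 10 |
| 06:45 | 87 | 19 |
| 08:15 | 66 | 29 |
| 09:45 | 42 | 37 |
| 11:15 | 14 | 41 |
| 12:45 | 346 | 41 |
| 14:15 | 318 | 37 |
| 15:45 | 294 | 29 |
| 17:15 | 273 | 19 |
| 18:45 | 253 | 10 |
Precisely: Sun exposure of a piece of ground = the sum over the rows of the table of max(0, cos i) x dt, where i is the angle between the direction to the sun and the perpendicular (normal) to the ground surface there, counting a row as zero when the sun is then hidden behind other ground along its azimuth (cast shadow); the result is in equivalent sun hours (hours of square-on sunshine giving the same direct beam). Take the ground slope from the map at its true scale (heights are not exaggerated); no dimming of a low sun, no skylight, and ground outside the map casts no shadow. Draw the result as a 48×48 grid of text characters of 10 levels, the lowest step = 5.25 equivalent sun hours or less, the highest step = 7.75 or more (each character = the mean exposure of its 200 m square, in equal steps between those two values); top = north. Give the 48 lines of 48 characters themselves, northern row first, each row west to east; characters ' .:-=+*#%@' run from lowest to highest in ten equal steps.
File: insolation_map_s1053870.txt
-+##*+++=----====+***###%%%##**---=++******+===-
-=+++++++==++++===*#####%%%%##*==+***##****+==-:
:-===+++++++++++++*###*###%%##*++***###***+==-:.
-====+++++++++++++*#%##########******#***+==-:..
=++==+++++++++++++=*%%########%###**#***++==--:-
++++========++++++==#%%%####*#%%##*###**+++=====
**++=----====+***+=-+#%%###***########*++++++++*
#*+=-:::---=+*##*+=::-+**********####*++=+++++*#
*+==-:::---=+*%%*+=-.  :-=++++++*%%%#+===++===*#
*++===--====++*%#+=-:.  .:-==+++*%##*+=++=+===+*
****+++++++====*#*-......:-=++****+++++++++==+++
+*****++=++==-:-**=   ..::-=++**+===+++*++++++++
++***#*+==+==-:.=**=   .:::-=+++=---=+**+****+++
++++**++++++==--=*##=   .::::-===-::-+**+**##*++
****+=++**++++++*###*-.  :---:-==-:.:=******##**
##**+++***+++*++**+++==---====-===-. .-+*++**###
%%%##**++===++++==--==--===++==--==-. .-+++++*#%
%@@@@%#*+==+++++-:.:----=======---===---=+++==*#
*##%@@@@%%%%#**+=::::-==+=++++==--=+++===+++==+*
++**##%@@@@%#****===-===*##%%%#*+=+++++++*++=+++
==++***#%%%##**#*=++===*%%@@@@@%%#*****##*+==++=
+++++++**********++*===#%%%%%%%@@@%#####*++--===
=+=====+*##*****++**==-*#%%%@@@@@@@%%#*+==--:::-
--...:-+*#%####*++**==:=+*#@@@@@@@@%*+=---:::::-
.     :=+#%%##*==+*+:-:.:=*%@@@@@%*=-:---:..:--:
    ..:-+*#%#*=-=*+=.:..::=*#####+-.::--:..-=+=:
+*#*+--===*##*++++**--::=--=+**+==-===----=**#*+
@@@%+-====+##*++++*##*+=*+---+++=+**+++=++##%%@@
@%%*-=+++=+***++++*#@@%###+-:-==+****+++*#%@@@@@
*+===*#*++++=+++++**%@@@%#+-:::-=+***+**#%%@@@%#
+-:=*%%*++-:.--==++**#%%%#+=-:::-++***##%######*
-:-+###*+=.  :-=++++**##**+=-::-=+*#%%%%%##****=
-=***+**+-..:=++++++++**+++=-:--=++##%%%%#***+=-
=+***++++==++++**++++=+++++=-:... .-+*###***+=--
+++#%#**++*++++++*++=====++=-::    .-+*=-=+++==+
+++#%%%###*+++++++*+++==+++=--:.  .:-==--=++==+*
***#%@@@%#*+++++++***++====::::...-==--==+++=+*#
#####%%%%*+++++++++****+=-.  ::::=++====+++++*##
#%#*===**++++++++++***#*=-::----=**++==+++++*###
***+-.:+++++++****++**#****#+-:-+**+++++++++****
++++=--+***+**###**+****##%#+:.=*#*+++++++++**++
+==-==++****##%%#*++++*+***+=::+**+++++++++***++
+=--=++==+**%@@%*+++++++=-:-+=-+++++++++++******
+==-=+=::=*%@@%**+++++++=---+=-==+++++++++*###**
+=--==--=+#%%#******+++++++=++---=++++++++***#**
=-.-====++**+--=+**++==+++*+++--:-=+++++=+**++++
=--+*+++==-:   :=**++====+****=-::-=++++++**+++=
-=*#*+++=-:. .:-=+*+++++*##****=::-=++*****+++==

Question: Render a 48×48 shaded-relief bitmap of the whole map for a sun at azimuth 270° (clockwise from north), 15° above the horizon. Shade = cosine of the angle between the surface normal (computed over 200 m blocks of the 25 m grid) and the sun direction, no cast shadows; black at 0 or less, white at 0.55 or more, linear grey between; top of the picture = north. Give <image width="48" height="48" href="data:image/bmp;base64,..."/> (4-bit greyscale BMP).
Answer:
<image width="48" height="48" href="data:image/bmp;base64,Qk32BAAAAAAAAHYAAAAoAAAAMAAAADAAAAABAAQAAAAAAIAEAAATCwAAEwsAABAAAAAAAAAAAAAAABEREQAiIiIAMzMzAERERABVVVUAZmZmAHd3dwCIiIgAmZmZAKqqqgC7u7sAzMzMAN3d3QDu7u4A////AAOd2pmZh2Z3dURFZUVmUTne25dmiZh2RAF965mqmHVVREVWZDRnQUvuyodleamGRBJs7JmqqoZDI1ZmZCNnQm39qYdmeJmGRCN73KiIiqhSE1ZmUyNnQo78qId3d5mGVDR6zchlWKpyFGd2UzRmIp/rmHd3d4mGVVaKvdpTNZqFNGd3VEZkEp7rmHd3dmiHZWeJrOpBJHmXVWd2VFdjE53sqId3dmiHZXiZrNkxNWiYZnd2VEZlNHvcuYd3dleIZniavLchNWiId3dmQ0VmZnm9yYd3dlaIdmis3aYhNWeHd3dlRWZWd2ec2odmZlVodle93JYyRXd3d3ZVVohlZ2V725dmZmVWd1e9uodlVnd3d2VVZ4mHZmVpy6hlVmVFZlerqZh3d2d3d2VWd4mYdndomqhkVWVERWiZmqmIh3d3dmZnd4mph4iIiIdlVFVUM1eIm7qId3d3d2Z3d3mrmJmYZVVmVFZlMkV4q7qpdWZnd3d3d3m8qJmXUzRmVWd2QzRXm8vMpURGd3ZmZ4m9yYiGMjRWd3d3VVVEat3e1iI1ZmZVV5rO2odkISRWeId3dnZCOe7f6CE1VlQ0V6zv+nZCESNFd3d3iIhSKO/v5yI1VUISWM//+nUxATREVWZ3iZh1Se//xiNFVSACau//6XQgAUREQ0VmeIiHi+/+pDVVVBACa///6XUgAUVVMjRWiHZom93thEd1RBACfP//2WUxATVVQhJHmpdmirvLdWmVMhACjf//yGVUMjRVQxE3q7l3eJmpZnmnIRAEnf7cp1VnZVVlVCEmq7qHd4iIZnmoMAAFrd3KhlZ4iHd2VDE2mqqYd3d3d3mpQAAWq83KhlV4mYiHZTI2mamHd3Znd4ipUAAWirzKhlZ5qoiHdlM2mpmHZVVXiZmZcQAVeau6h3iaqoh3d1Q1mph2VERnm7qqkgAEeJu6iImZmZiHZmRFiYdlRFd4m8urtAADeaupmZmZmZmHVWVEZ3dlVniIiru8xQACeaupmaqYmZmGRGVDRYh2ZniZmrq9xQACirupmqqZq7hTNGUyNIiHdmeJmau8tQADm7qZmqmavKYiNVQiRYh4dmeJmavMkwAHq7qZmZmbzIMSRVMTVnd3dniZmrzLUABZqqmYiJmb3GETRUIkZ2Z3d4iZms3ZIBR4iJmHd4mr3FADVTI1eGZ3d4mZms7XEUZ4iIh2Z4m83FADVUI1d2eHeJmYms61JHiIiHZmZnis3GADVkIkZniYiImIibyVRoqph2VVVmaL7YICVlM0VZmpmYiIeJqGaKy5dVVFVmVq3qQSVlMjNJu7qpd3d4mHebymVVVVVVRq7qUjVlMiI6vLupd3d3h3ist0VmZVVDN87bY0VlQyEpvMupd3d3d3islUZ3ZlQhOe7bdEZlQyEXrMuod3d3d3iqdFZ3ZlMQSv7LhFd2VDEWnMuYd3d3d3iYVWd2VVQQS/7KhWiGVUIVjMqIh3d3d4iGVWdmVVQRXP7KhmiXZlMiW9uYiIdmd4h1RGZlVVQhfO7KhmiZdlQw=="/>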